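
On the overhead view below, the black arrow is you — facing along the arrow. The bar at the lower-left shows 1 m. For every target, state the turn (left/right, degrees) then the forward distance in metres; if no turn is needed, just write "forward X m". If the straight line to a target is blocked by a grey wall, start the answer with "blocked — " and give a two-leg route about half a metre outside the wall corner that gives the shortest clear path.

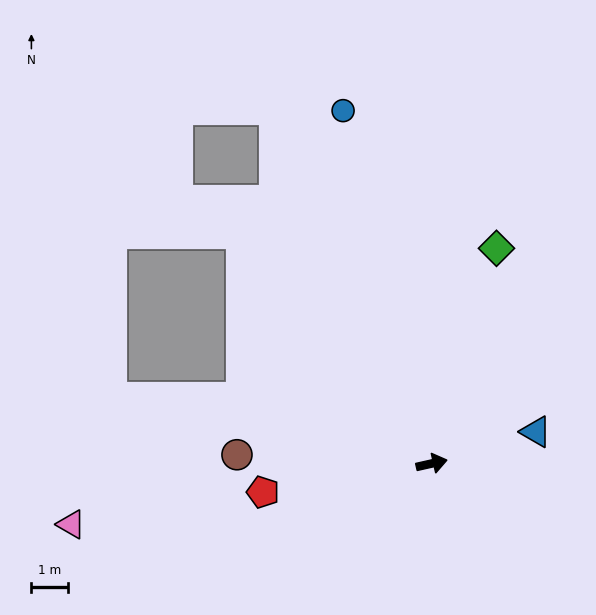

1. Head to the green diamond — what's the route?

turn left 61°, forward 6.2 m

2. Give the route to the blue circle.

turn left 91°, forward 10.0 m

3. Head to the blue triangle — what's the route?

turn left 4°, forward 3.0 m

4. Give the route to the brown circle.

turn left 165°, forward 5.4 m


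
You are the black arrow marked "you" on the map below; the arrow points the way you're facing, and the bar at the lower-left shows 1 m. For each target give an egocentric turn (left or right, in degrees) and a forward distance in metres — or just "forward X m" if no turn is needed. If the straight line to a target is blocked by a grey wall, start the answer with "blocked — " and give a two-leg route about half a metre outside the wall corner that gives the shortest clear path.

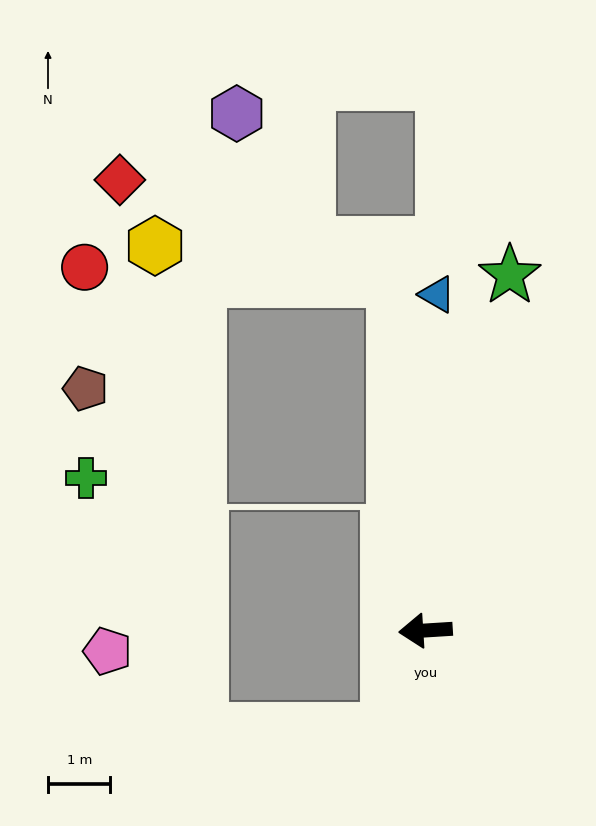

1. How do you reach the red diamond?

blocked — turn right 88°, forward 5.6 m, then turn left 64°, forward 4.7 m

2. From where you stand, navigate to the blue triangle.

turn right 96°, forward 5.4 m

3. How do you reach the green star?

turn right 107°, forward 5.8 m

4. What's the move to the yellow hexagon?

blocked — turn right 88°, forward 5.6 m, then turn left 76°, forward 3.9 m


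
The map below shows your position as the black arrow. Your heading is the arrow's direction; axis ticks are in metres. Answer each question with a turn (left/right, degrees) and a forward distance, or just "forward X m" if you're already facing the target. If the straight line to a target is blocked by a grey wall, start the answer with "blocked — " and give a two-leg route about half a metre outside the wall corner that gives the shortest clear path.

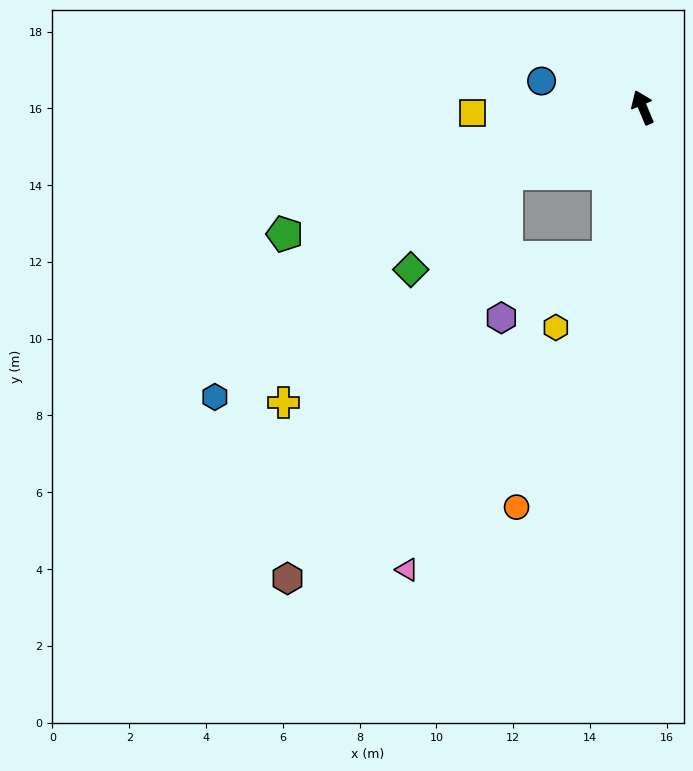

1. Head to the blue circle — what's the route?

turn left 53°, forward 2.7 m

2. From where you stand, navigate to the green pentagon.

turn left 87°, forward 9.9 m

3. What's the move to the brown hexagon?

blocked — turn left 93°, forward 3.9 m, then turn left 36°, forward 12.0 m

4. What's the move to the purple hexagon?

blocked — turn left 144°, forward 4.0 m, then turn right 47°, forward 3.2 m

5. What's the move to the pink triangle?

blocked — turn left 93°, forward 3.9 m, then turn left 50°, forward 10.6 m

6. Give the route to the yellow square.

turn left 69°, forward 4.4 m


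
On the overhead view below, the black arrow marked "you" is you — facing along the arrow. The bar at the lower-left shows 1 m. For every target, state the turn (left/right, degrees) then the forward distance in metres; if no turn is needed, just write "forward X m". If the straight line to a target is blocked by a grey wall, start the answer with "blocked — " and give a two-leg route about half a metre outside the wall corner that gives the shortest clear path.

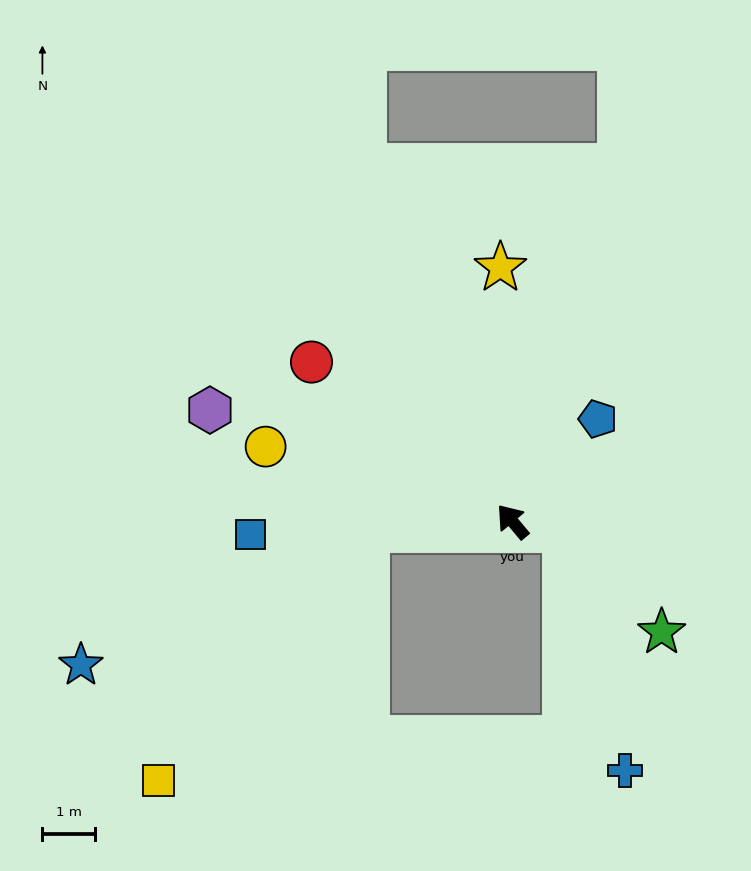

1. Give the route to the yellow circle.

turn left 33°, forward 4.9 m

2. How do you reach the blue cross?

blocked — turn right 139°, forward 1.0 m, then turn right 67°, forward 4.7 m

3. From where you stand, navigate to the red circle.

turn left 12°, forward 4.9 m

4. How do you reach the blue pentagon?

turn right 80°, forward 2.5 m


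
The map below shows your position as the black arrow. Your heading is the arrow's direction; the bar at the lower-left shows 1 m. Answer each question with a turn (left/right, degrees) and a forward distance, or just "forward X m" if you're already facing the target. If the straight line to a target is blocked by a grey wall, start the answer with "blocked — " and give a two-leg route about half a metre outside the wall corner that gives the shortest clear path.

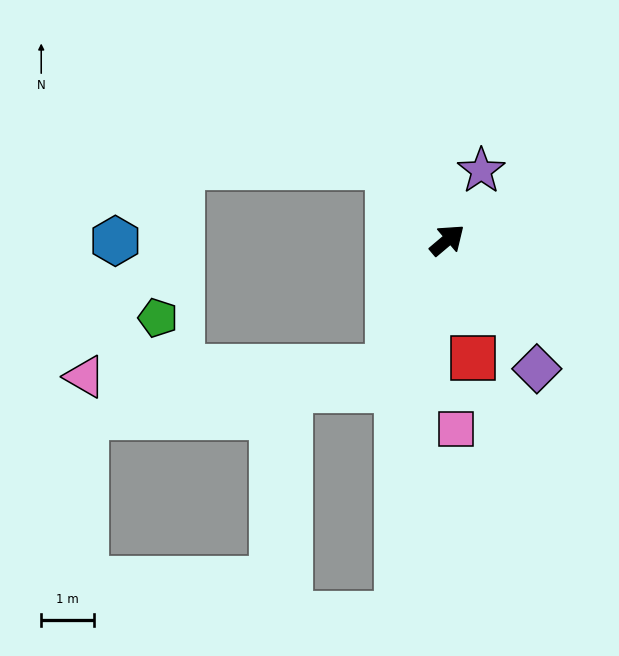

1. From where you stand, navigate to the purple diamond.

turn right 95°, forward 3.0 m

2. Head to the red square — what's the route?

turn right 118°, forward 2.3 m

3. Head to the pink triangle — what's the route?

blocked — turn right 155°, forward 2.6 m, then turn right 63°, forward 5.7 m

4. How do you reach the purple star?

turn left 24°, forward 1.5 m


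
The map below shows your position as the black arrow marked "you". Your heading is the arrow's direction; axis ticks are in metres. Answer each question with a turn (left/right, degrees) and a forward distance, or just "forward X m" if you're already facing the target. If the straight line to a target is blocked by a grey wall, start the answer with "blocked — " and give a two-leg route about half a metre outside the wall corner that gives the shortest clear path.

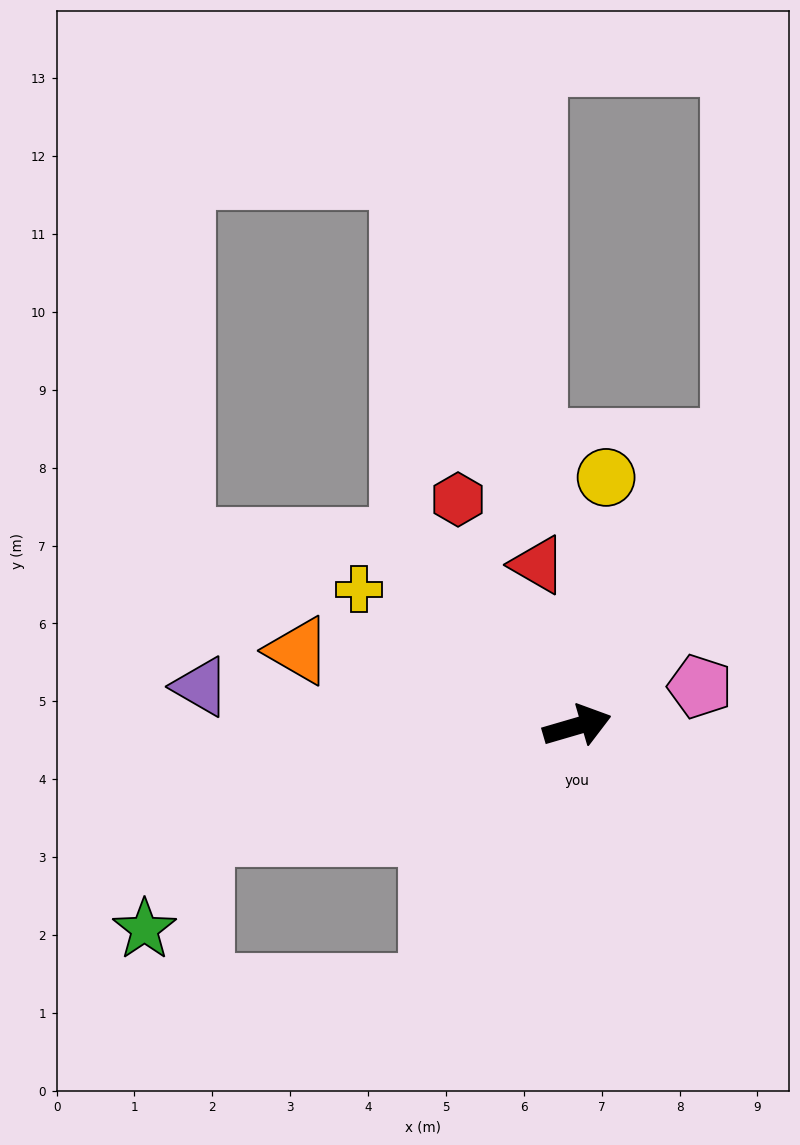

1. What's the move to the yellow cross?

turn left 132°, forward 3.3 m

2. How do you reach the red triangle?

turn left 87°, forward 2.1 m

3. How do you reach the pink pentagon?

forward 1.7 m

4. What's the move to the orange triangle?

turn left 149°, forward 3.7 m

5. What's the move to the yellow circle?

turn left 67°, forward 3.2 m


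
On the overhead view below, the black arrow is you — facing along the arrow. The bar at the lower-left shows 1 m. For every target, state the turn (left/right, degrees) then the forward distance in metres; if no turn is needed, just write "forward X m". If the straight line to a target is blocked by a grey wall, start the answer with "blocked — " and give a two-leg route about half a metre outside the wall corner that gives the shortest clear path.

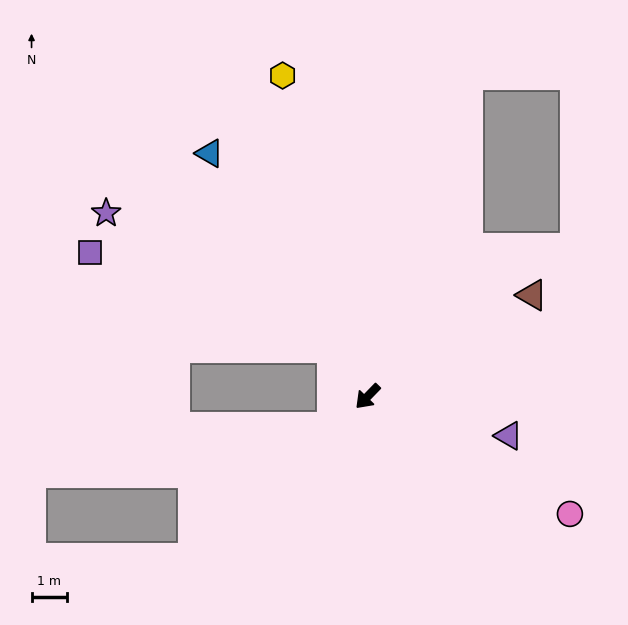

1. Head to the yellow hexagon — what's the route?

turn right 121°, forward 9.3 m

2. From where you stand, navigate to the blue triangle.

turn right 103°, forward 8.1 m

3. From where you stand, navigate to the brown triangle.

turn left 166°, forward 5.4 m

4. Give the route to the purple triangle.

turn left 119°, forward 4.1 m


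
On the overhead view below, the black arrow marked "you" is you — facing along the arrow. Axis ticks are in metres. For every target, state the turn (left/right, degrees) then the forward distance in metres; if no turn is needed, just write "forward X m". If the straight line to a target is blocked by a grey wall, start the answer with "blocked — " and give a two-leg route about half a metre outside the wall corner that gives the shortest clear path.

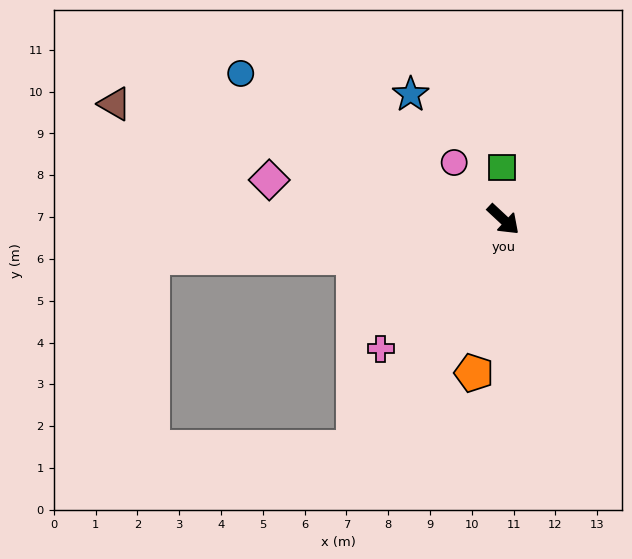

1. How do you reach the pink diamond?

turn right 147°, forward 5.7 m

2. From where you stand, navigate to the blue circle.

turn right 166°, forward 7.2 m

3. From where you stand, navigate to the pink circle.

turn left 174°, forward 1.8 m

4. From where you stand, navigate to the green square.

turn left 135°, forward 1.2 m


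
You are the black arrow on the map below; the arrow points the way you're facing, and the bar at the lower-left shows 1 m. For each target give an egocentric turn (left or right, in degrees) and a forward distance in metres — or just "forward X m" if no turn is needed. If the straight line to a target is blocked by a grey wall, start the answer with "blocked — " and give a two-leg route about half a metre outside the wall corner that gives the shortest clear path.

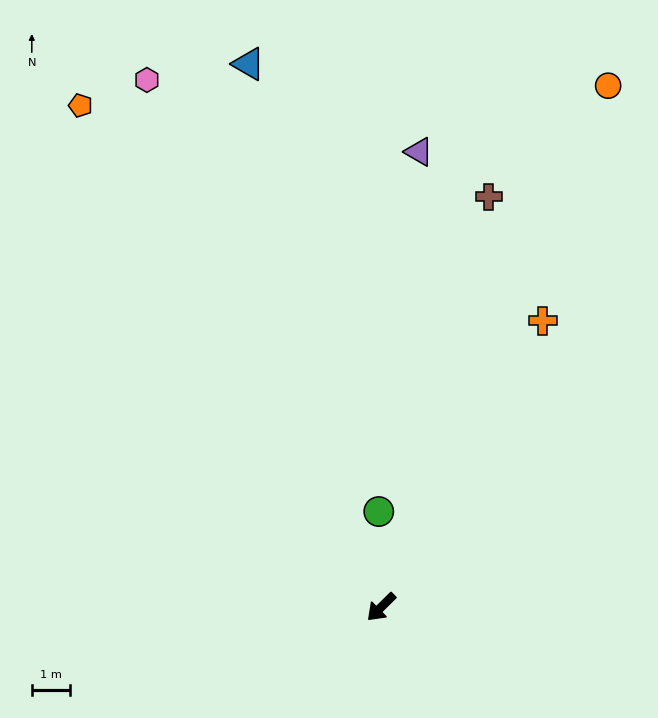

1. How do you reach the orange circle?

turn right 158°, forward 15.1 m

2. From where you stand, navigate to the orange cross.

turn right 164°, forward 8.7 m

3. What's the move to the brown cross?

turn right 149°, forward 11.2 m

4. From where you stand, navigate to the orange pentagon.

turn right 104°, forward 15.5 m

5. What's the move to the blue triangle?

turn right 121°, forward 14.8 m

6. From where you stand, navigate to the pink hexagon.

turn right 111°, forward 15.3 m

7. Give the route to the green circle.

turn right 133°, forward 2.5 m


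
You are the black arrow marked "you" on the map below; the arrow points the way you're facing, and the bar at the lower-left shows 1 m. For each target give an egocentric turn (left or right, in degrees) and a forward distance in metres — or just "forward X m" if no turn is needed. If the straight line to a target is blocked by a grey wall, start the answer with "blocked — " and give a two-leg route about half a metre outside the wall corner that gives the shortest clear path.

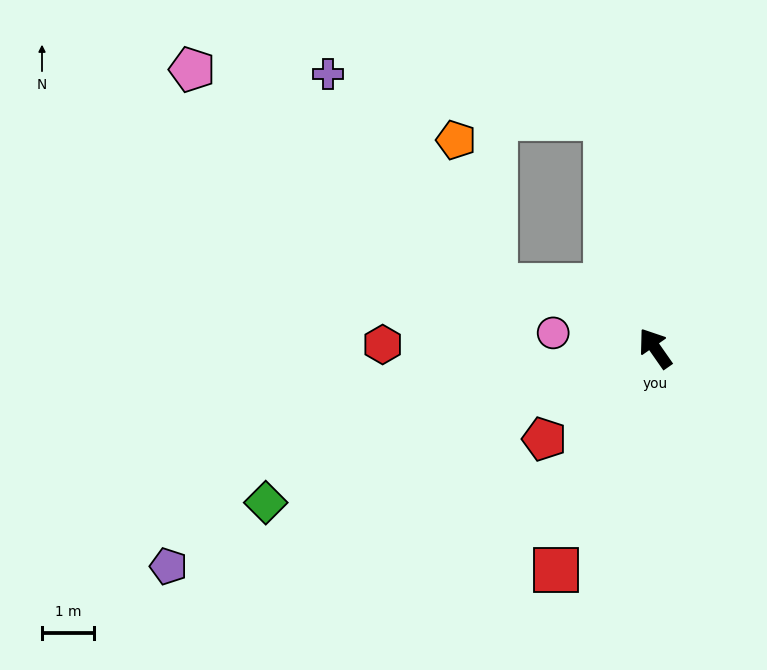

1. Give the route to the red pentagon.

turn left 94°, forward 2.8 m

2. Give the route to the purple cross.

blocked — turn right 23°, forward 4.5 m, then turn left 69°, forward 5.4 m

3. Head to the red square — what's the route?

turn left 121°, forward 4.7 m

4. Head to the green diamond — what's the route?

turn left 77°, forward 8.1 m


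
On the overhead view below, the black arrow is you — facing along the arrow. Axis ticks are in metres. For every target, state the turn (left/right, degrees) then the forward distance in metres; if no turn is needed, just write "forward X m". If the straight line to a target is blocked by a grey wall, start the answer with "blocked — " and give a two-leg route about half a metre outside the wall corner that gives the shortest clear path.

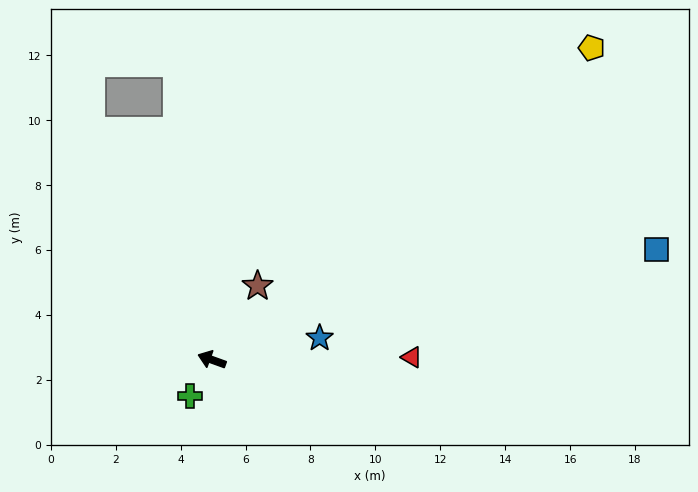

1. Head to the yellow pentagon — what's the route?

turn right 121°, forward 15.1 m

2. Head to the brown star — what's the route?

turn right 102°, forward 2.7 m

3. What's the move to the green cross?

turn left 79°, forward 1.3 m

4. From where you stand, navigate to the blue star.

turn right 149°, forward 3.4 m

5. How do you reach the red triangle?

turn right 159°, forward 6.2 m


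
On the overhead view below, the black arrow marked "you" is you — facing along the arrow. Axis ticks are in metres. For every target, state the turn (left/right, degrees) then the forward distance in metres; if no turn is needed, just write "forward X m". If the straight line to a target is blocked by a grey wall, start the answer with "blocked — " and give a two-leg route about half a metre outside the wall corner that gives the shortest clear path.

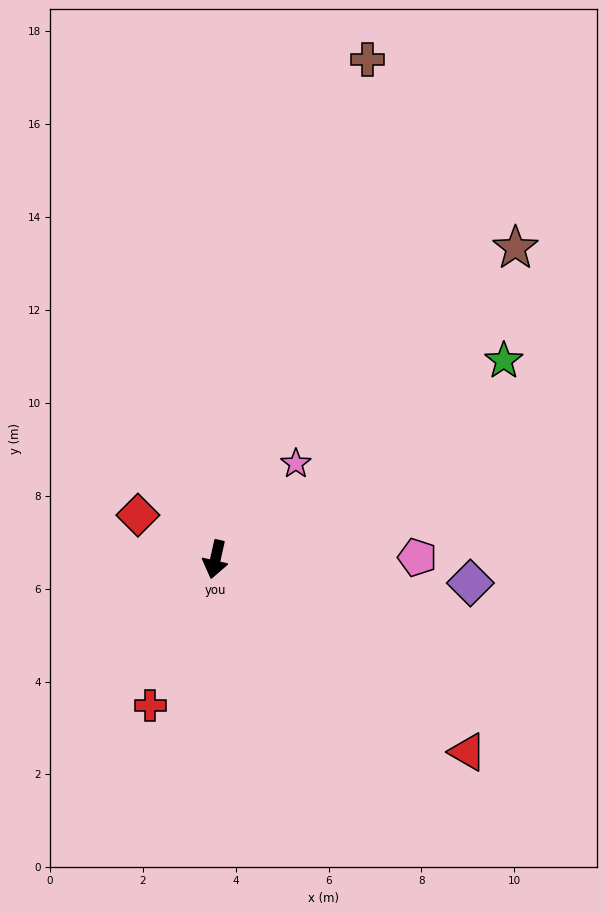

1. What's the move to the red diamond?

turn right 107°, forward 1.9 m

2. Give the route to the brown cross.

turn left 176°, forward 11.2 m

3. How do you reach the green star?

turn left 137°, forward 7.5 m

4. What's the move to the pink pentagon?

turn left 103°, forward 4.3 m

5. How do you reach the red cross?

turn right 11°, forward 3.4 m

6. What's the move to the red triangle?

turn left 65°, forward 6.8 m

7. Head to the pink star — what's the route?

turn left 153°, forward 2.7 m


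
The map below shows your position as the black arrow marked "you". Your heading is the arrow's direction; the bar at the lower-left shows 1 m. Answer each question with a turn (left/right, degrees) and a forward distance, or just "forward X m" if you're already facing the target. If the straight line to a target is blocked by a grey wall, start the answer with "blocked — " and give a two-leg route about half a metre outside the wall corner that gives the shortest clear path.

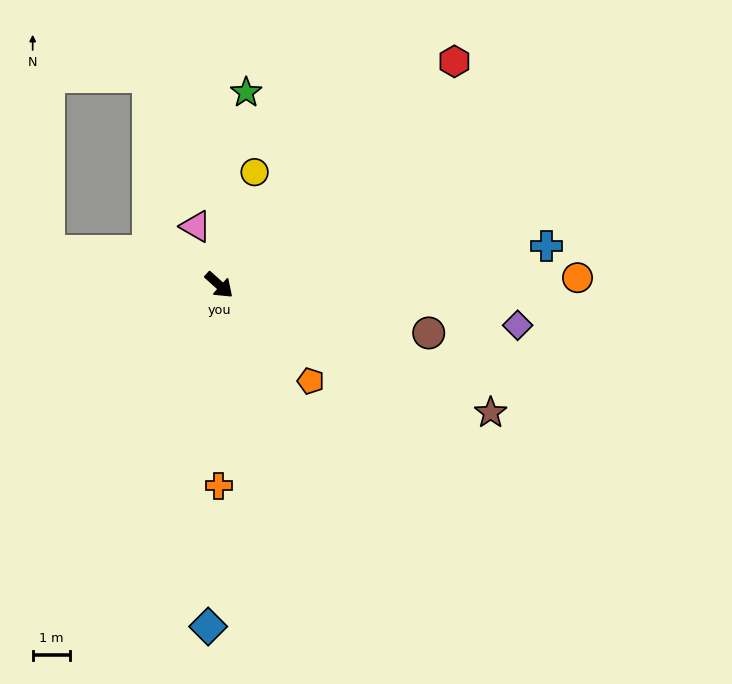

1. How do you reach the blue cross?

turn left 49°, forward 8.8 m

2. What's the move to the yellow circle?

turn left 115°, forward 3.2 m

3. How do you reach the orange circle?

turn left 43°, forward 9.6 m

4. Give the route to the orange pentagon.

turn right 4°, forward 3.5 m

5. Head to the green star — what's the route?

turn left 124°, forward 5.2 m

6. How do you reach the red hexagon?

turn left 86°, forward 8.7 m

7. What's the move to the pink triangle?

turn left 154°, forward 1.7 m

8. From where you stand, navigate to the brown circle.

turn left 29°, forward 5.7 m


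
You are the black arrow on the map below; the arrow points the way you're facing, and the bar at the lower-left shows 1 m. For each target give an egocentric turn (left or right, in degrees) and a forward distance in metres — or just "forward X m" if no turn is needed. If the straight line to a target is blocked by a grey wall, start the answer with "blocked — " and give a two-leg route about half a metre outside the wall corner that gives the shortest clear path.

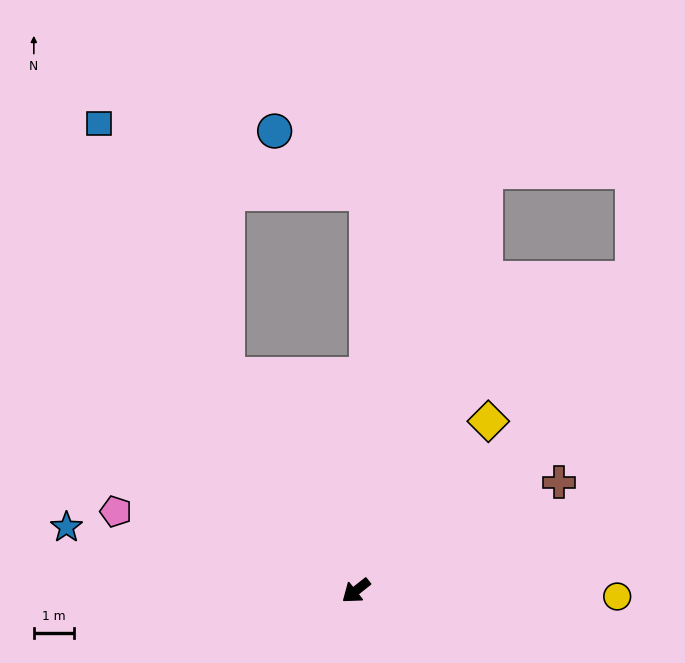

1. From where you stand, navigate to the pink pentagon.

turn right 57°, forward 6.3 m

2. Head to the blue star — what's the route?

turn right 51°, forward 7.4 m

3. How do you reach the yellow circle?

turn left 140°, forward 6.5 m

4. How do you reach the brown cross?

turn left 170°, forward 5.7 m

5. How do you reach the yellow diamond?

turn right 166°, forward 5.4 m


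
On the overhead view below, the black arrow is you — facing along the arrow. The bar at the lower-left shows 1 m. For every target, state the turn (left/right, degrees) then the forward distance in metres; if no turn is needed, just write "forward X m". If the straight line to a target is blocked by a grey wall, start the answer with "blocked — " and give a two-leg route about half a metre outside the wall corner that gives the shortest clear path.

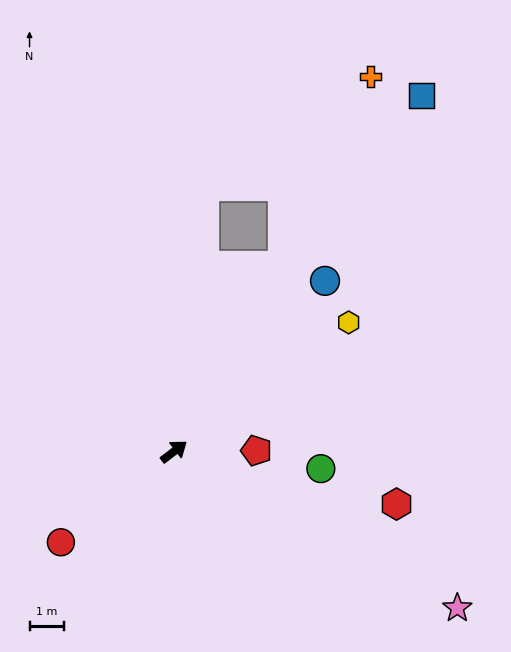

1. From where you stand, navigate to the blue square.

turn left 18°, forward 12.6 m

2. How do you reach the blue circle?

turn left 11°, forward 6.6 m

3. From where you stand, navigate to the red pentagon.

turn right 37°, forward 2.4 m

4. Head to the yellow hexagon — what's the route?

forward 6.3 m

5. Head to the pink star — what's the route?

turn right 66°, forward 9.4 m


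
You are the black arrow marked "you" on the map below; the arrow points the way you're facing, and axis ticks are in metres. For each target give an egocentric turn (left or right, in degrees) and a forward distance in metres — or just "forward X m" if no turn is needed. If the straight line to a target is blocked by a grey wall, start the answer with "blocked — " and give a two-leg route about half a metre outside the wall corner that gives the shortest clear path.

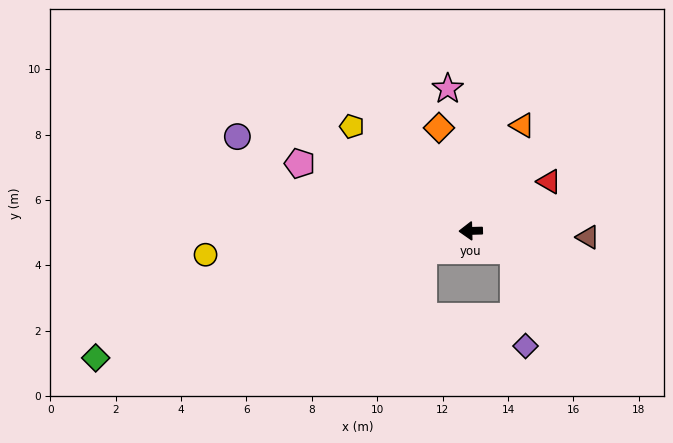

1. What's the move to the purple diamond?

blocked — turn left 154°, forward 1.4 m, then turn right 58°, forward 2.9 m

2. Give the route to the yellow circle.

turn left 4°, forward 8.1 m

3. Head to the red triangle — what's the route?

turn right 149°, forward 2.8 m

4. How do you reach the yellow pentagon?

turn right 43°, forward 4.8 m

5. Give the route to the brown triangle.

turn left 176°, forward 3.6 m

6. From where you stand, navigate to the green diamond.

turn left 17°, forward 12.1 m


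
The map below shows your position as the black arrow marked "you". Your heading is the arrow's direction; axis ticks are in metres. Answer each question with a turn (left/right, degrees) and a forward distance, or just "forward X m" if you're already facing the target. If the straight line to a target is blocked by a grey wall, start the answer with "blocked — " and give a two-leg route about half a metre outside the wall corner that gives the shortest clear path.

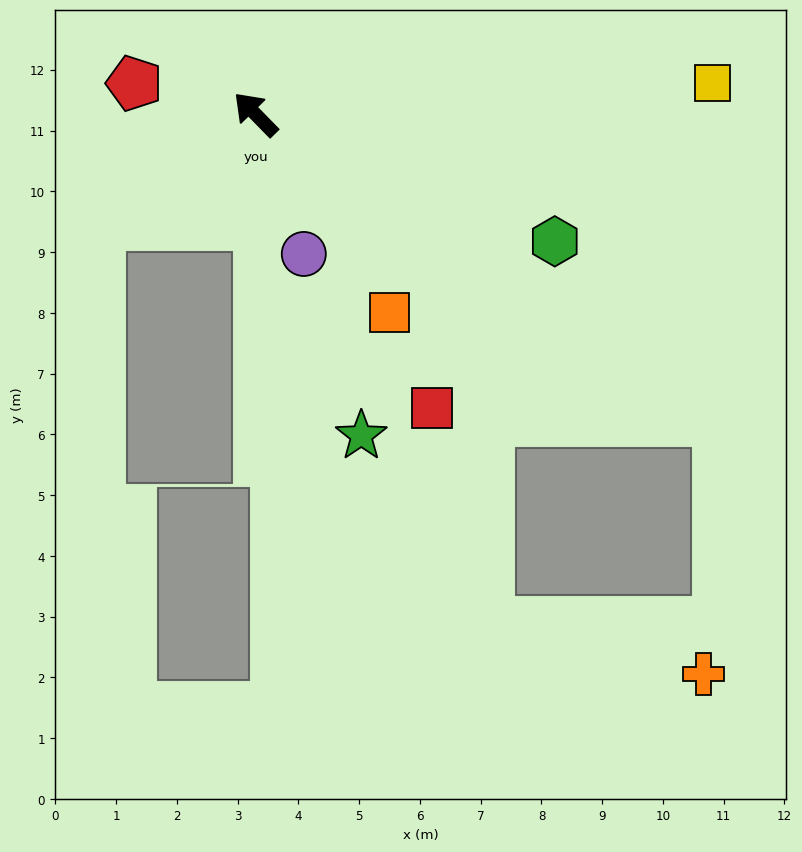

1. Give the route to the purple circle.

turn left 155°, forward 2.4 m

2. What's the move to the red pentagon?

turn left 31°, forward 2.1 m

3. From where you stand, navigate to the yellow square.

turn right 130°, forward 7.5 m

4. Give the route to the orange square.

turn left 170°, forward 3.9 m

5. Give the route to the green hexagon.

turn right 157°, forward 5.4 m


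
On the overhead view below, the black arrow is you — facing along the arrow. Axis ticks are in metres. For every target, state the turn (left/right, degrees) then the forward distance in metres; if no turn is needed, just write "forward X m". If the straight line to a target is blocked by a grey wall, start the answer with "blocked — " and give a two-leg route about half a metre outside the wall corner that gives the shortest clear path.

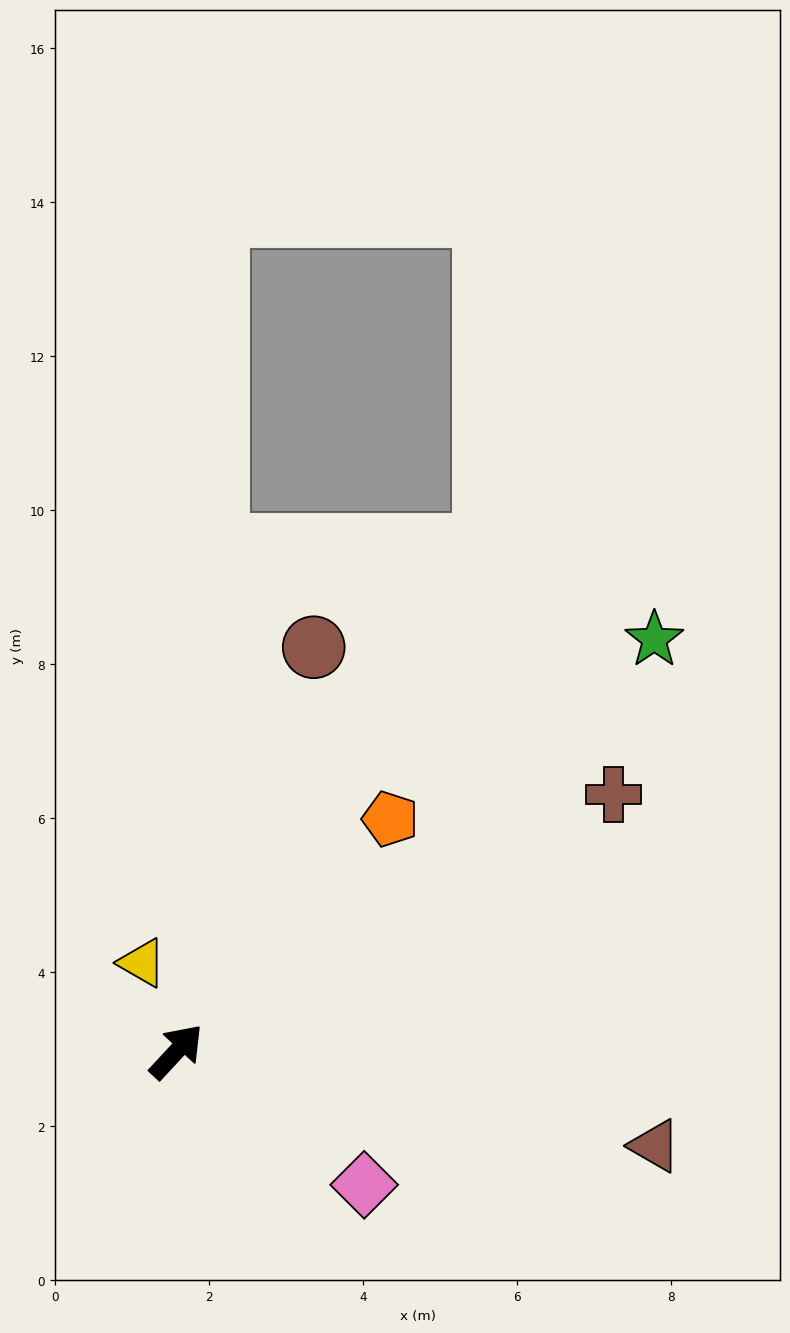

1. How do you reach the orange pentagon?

forward 4.1 m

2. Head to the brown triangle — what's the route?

turn right 58°, forward 6.3 m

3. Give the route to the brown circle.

turn left 24°, forward 5.5 m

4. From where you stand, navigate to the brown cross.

turn right 17°, forward 6.6 m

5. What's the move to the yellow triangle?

turn left 64°, forward 1.2 m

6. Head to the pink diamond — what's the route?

turn right 83°, forward 3.0 m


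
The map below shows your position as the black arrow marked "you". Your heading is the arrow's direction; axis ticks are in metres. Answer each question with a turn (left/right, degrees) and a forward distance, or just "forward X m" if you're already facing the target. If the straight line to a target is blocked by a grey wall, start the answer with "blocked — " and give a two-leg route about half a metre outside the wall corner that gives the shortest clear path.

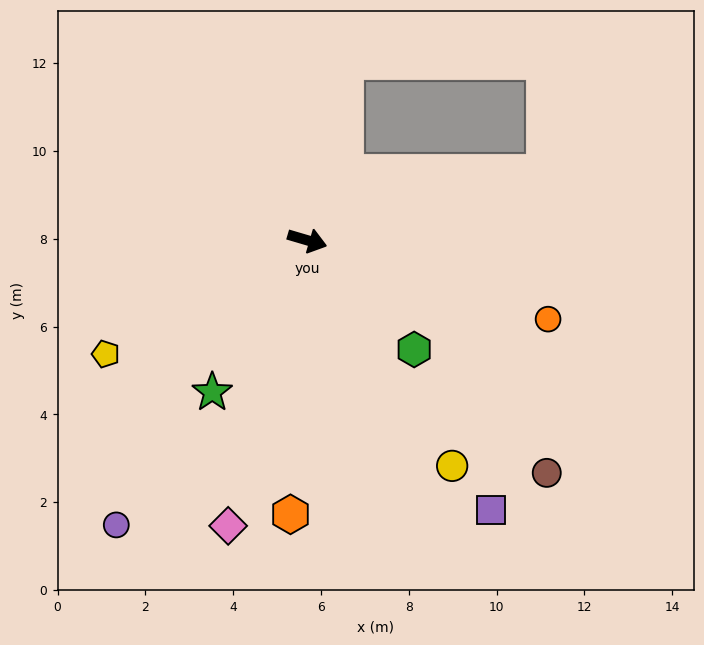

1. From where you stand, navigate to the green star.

turn right 106°, forward 4.1 m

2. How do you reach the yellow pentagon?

turn right 134°, forward 5.3 m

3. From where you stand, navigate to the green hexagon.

turn right 29°, forward 3.5 m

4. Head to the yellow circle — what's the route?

turn right 41°, forward 6.1 m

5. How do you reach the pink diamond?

turn right 89°, forward 6.7 m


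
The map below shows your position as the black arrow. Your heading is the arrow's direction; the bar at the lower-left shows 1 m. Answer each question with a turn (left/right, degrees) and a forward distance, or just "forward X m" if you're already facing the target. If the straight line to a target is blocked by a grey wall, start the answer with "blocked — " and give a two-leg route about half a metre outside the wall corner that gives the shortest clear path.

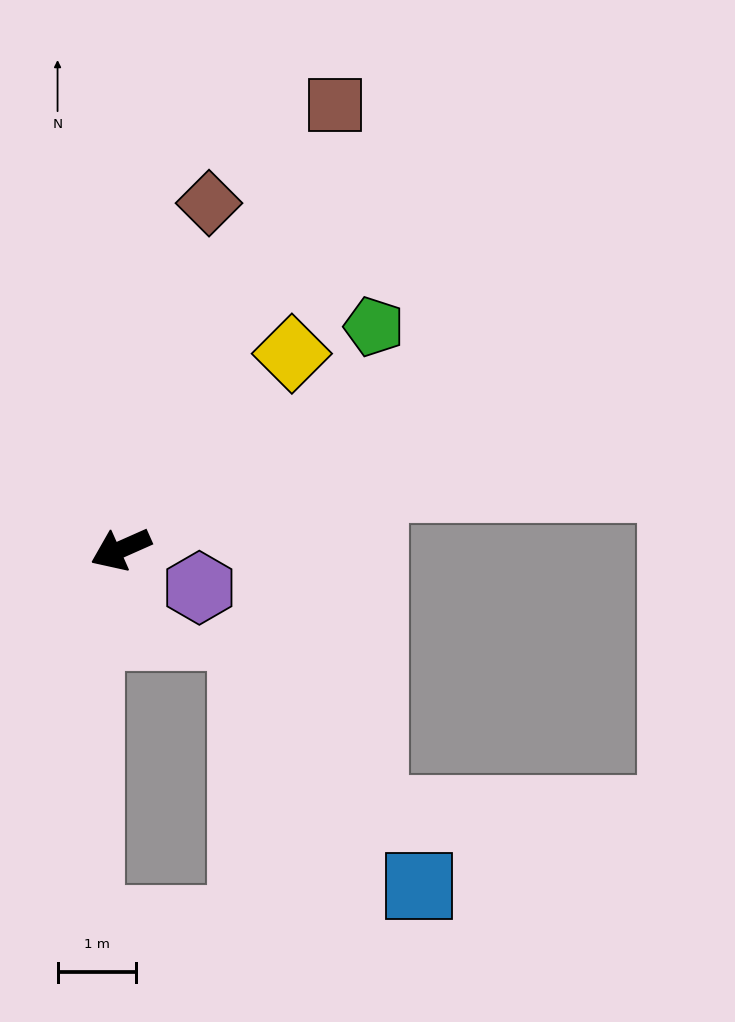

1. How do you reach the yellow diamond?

turn right 155°, forward 3.3 m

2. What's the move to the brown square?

turn right 140°, forward 6.3 m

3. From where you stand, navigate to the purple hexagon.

turn left 130°, forward 1.1 m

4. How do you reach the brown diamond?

turn right 128°, forward 4.6 m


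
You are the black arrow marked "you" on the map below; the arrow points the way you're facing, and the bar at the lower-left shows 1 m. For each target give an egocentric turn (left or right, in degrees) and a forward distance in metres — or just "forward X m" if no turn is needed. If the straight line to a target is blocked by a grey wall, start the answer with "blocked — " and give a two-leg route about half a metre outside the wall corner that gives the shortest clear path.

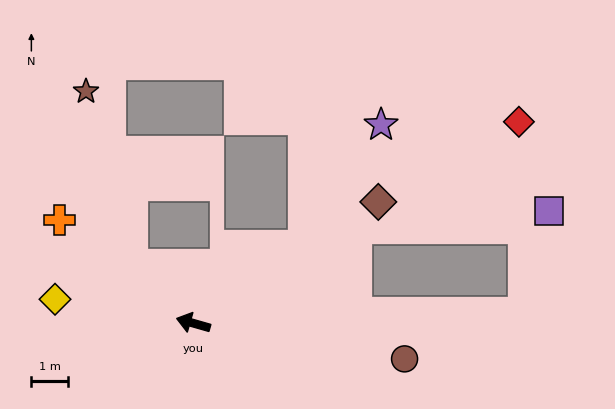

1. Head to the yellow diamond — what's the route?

turn left 6°, forward 3.8 m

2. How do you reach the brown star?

blocked — turn right 28°, forward 2.3 m, then turn right 31°, forward 4.8 m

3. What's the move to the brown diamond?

turn right 131°, forward 6.0 m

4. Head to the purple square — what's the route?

blocked — turn right 134°, forward 5.1 m, then turn right 25°, forward 5.2 m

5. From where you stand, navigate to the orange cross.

turn right 22°, forward 4.6 m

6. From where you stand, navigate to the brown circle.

turn right 174°, forward 5.8 m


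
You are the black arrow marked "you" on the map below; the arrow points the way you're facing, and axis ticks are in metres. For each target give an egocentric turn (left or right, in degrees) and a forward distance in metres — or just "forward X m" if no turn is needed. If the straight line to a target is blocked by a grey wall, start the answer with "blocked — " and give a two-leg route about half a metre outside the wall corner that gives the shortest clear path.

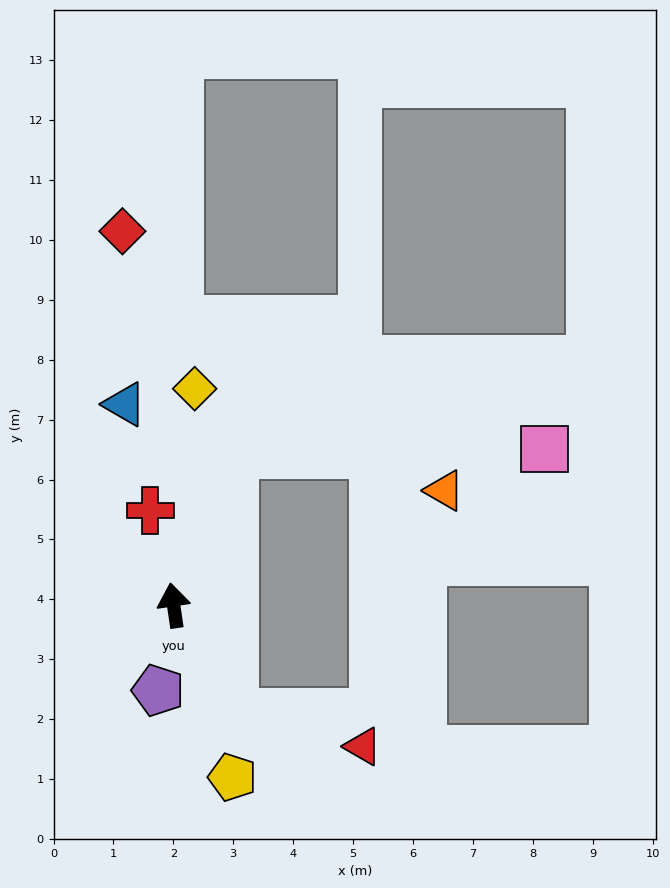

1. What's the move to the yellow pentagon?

turn right 169°, forward 3.0 m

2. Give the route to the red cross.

turn left 6°, forward 1.6 m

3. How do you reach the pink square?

blocked — turn right 30°, forward 2.7 m, then turn right 68°, forward 5.2 m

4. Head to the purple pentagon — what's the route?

turn left 161°, forward 1.4 m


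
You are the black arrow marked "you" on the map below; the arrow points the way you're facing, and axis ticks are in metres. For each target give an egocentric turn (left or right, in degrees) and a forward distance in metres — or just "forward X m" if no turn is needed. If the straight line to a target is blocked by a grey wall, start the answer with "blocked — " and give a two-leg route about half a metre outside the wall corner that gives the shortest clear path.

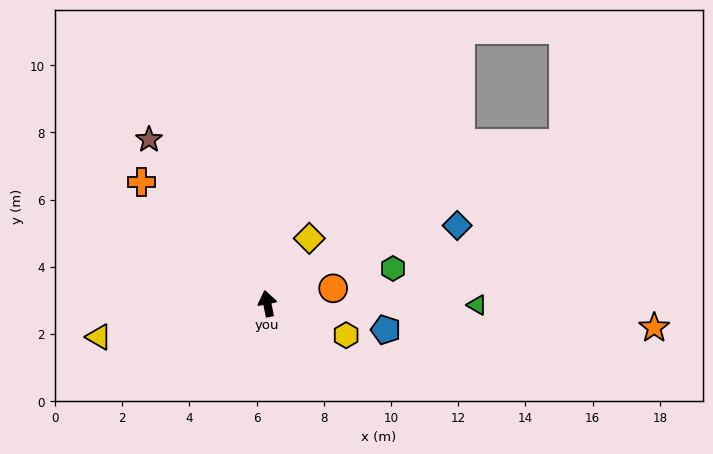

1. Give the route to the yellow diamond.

turn right 44°, forward 2.3 m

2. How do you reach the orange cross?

turn left 35°, forward 5.2 m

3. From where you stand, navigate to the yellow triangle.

turn left 90°, forward 5.1 m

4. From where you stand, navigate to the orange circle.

turn right 88°, forward 2.0 m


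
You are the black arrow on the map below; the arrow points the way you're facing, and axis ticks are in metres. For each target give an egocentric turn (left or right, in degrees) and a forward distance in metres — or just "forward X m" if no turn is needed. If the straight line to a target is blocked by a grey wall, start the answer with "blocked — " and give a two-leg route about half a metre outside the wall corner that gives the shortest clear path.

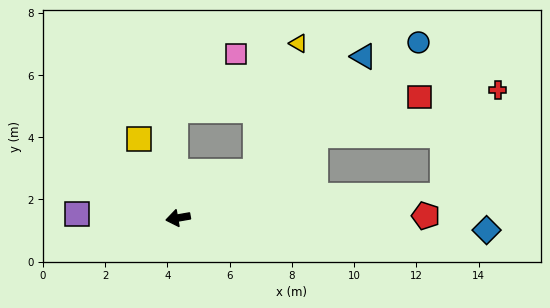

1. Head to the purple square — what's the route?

turn right 12°, forward 3.2 m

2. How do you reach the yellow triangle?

blocked — turn right 159°, forward 2.9 m, then turn left 41°, forward 4.3 m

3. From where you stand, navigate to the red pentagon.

turn left 171°, forward 8.0 m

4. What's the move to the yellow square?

turn right 74°, forward 2.8 m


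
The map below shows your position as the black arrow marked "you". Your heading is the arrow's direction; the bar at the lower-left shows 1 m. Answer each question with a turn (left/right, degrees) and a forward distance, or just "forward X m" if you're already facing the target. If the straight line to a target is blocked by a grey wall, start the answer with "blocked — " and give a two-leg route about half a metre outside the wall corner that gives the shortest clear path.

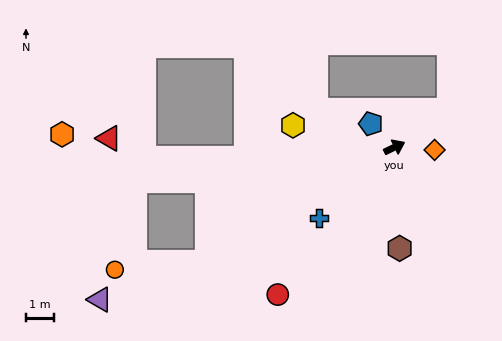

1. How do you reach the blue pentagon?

turn left 109°, forward 1.2 m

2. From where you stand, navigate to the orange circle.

blocked — turn right 174°, forward 7.8 m, then turn right 27°, forward 3.3 m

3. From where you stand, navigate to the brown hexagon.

turn right 113°, forward 3.6 m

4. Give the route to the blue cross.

turn right 163°, forward 3.7 m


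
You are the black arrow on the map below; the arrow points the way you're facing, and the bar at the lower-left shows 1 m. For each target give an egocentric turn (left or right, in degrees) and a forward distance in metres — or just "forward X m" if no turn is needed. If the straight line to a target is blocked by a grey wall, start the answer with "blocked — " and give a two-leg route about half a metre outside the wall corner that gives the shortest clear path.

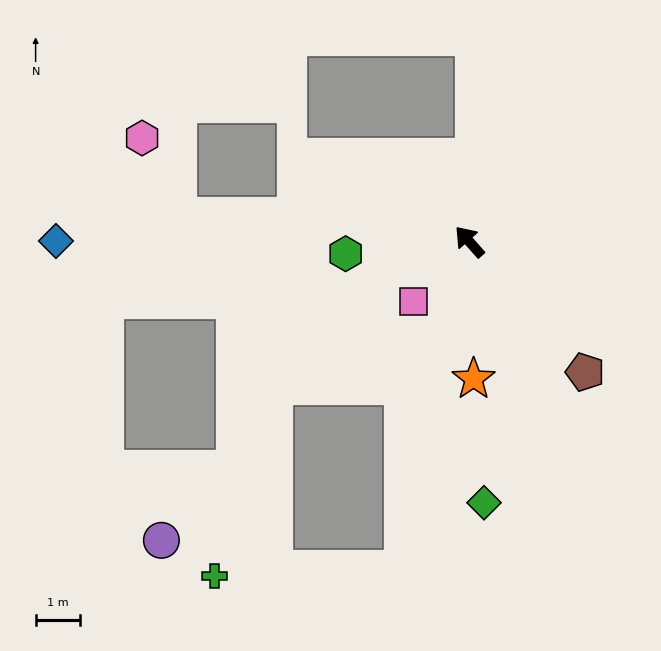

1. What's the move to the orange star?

turn left 140°, forward 3.1 m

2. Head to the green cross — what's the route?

blocked — turn left 127°, forward 7.5 m, then turn right 76°, forward 4.2 m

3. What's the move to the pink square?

turn left 96°, forward 1.9 m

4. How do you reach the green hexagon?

turn left 54°, forward 2.8 m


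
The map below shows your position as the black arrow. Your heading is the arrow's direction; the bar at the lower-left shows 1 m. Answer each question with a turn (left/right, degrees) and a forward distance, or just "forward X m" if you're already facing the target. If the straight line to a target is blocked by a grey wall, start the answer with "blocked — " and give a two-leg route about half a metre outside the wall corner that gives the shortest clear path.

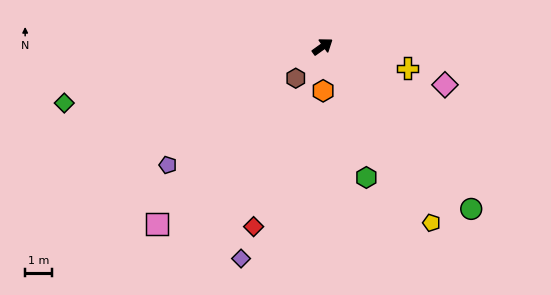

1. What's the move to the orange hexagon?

turn right 125°, forward 1.6 m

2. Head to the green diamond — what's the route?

turn left 157°, forward 9.8 m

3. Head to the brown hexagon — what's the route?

turn right 166°, forward 1.5 m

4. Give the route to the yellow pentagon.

turn right 94°, forward 7.7 m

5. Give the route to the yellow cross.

turn right 50°, forward 3.2 m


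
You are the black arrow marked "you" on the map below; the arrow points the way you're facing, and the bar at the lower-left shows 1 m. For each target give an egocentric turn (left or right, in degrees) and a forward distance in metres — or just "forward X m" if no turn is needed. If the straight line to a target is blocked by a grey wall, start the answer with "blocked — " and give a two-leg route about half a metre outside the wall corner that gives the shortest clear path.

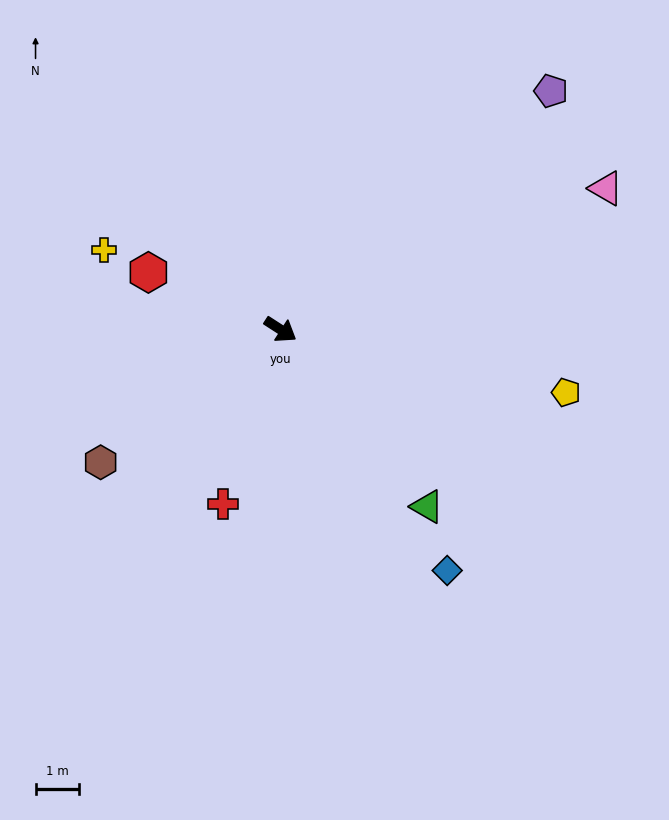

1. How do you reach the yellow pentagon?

turn left 20°, forward 6.7 m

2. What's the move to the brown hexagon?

turn right 111°, forward 5.1 m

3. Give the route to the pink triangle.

turn left 56°, forward 8.2 m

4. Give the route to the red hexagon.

turn right 171°, forward 3.3 m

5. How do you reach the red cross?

turn right 75°, forward 4.2 m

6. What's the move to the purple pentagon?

turn left 74°, forward 8.3 m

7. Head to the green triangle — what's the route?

turn right 18°, forward 5.3 m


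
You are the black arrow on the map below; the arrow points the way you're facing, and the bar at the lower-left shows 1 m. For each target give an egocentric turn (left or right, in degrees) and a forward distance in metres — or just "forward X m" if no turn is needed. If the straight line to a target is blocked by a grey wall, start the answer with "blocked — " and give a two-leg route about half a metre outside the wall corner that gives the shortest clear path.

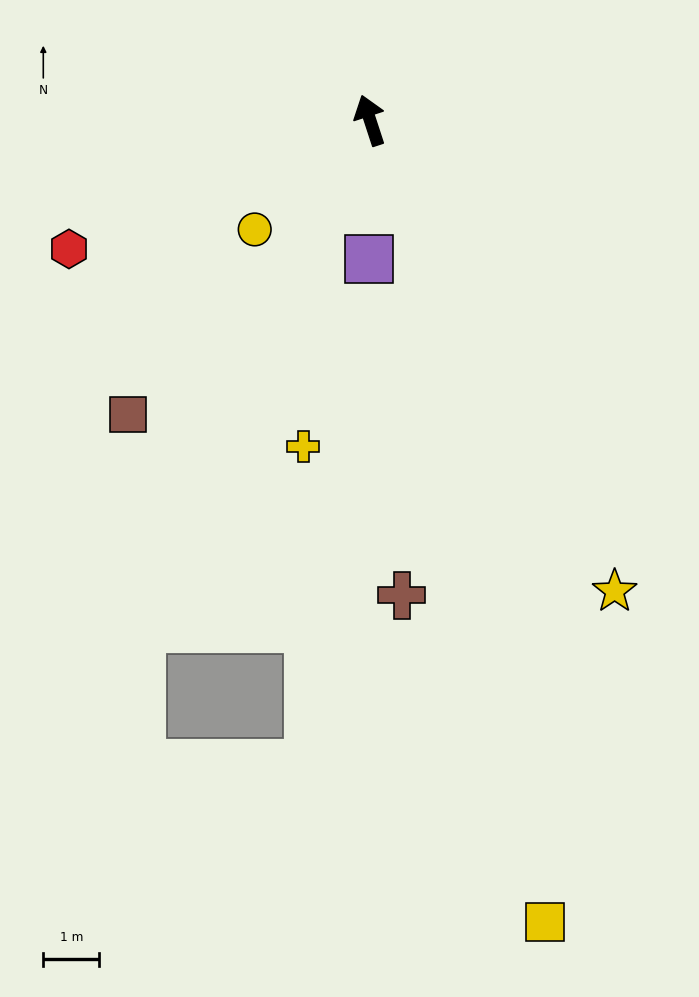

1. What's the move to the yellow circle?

turn left 115°, forward 2.8 m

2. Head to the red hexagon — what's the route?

turn left 95°, forward 5.8 m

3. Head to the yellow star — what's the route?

turn right 171°, forward 9.5 m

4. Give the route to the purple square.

turn left 161°, forward 2.5 m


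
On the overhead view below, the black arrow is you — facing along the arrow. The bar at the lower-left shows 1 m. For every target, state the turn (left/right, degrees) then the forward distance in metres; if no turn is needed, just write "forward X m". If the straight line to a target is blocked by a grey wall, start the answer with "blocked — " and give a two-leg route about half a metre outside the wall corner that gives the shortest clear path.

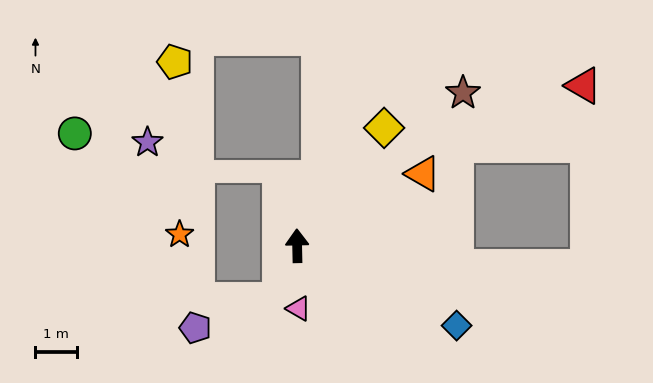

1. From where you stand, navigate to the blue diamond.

turn right 118°, forward 4.3 m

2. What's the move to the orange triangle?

turn right 61°, forward 3.5 m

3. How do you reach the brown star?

turn right 49°, forward 5.5 m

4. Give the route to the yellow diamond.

turn right 38°, forward 3.6 m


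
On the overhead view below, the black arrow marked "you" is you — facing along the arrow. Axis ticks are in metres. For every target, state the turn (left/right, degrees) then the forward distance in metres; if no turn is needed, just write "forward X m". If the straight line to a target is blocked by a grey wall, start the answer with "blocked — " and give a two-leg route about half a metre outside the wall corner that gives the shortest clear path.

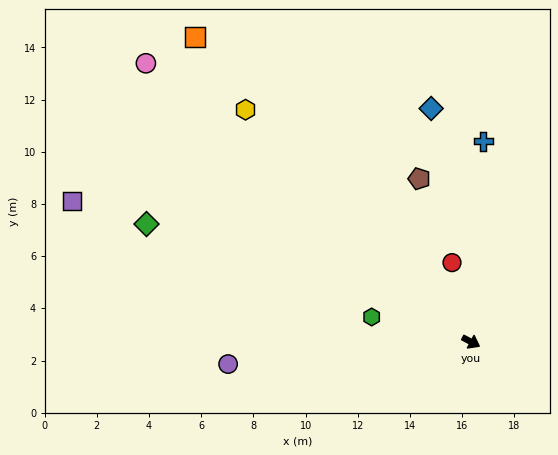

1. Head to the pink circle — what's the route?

turn left 167°, forward 16.4 m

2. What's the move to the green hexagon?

turn right 166°, forward 3.9 m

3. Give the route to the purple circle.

turn right 147°, forward 9.3 m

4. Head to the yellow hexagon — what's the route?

turn left 162°, forward 12.4 m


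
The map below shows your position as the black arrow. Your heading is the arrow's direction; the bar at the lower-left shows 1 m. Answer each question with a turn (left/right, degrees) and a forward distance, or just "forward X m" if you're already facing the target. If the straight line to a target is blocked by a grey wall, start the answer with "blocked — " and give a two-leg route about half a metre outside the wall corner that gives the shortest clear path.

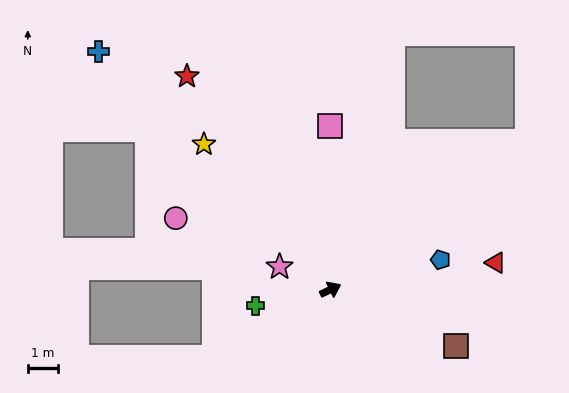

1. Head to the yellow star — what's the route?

turn left 105°, forward 6.4 m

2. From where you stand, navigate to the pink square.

turn left 64°, forward 5.4 m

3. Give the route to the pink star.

turn left 130°, forward 1.9 m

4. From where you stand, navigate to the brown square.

turn right 50°, forward 4.6 m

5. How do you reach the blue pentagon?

turn right 10°, forward 3.8 m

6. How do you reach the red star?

turn left 98°, forward 8.5 m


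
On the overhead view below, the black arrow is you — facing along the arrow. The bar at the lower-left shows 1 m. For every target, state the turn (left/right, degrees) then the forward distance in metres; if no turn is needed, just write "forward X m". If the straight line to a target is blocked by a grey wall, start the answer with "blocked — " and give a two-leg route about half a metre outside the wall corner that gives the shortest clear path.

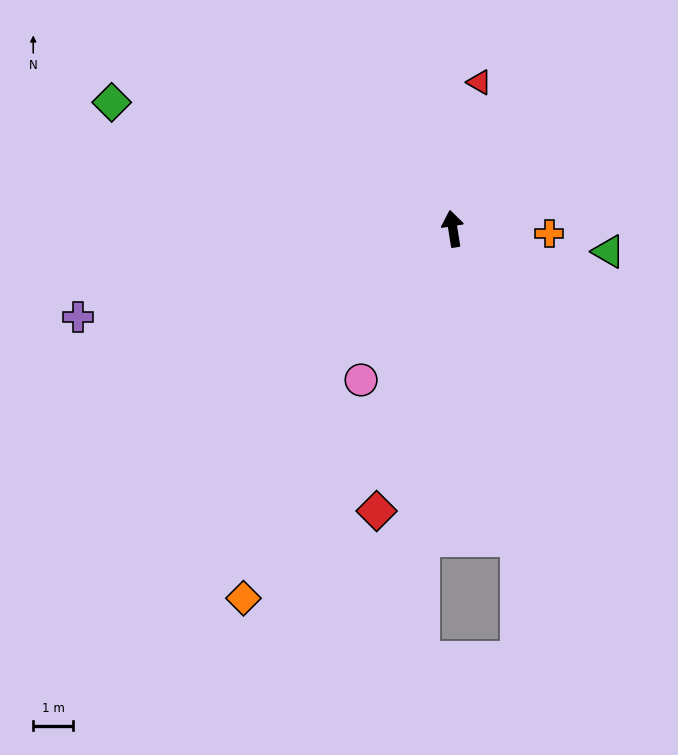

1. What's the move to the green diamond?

turn left 61°, forward 9.2 m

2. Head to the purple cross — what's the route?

turn left 94°, forward 9.7 m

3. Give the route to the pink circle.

turn left 140°, forward 4.5 m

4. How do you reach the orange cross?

turn right 102°, forward 2.4 m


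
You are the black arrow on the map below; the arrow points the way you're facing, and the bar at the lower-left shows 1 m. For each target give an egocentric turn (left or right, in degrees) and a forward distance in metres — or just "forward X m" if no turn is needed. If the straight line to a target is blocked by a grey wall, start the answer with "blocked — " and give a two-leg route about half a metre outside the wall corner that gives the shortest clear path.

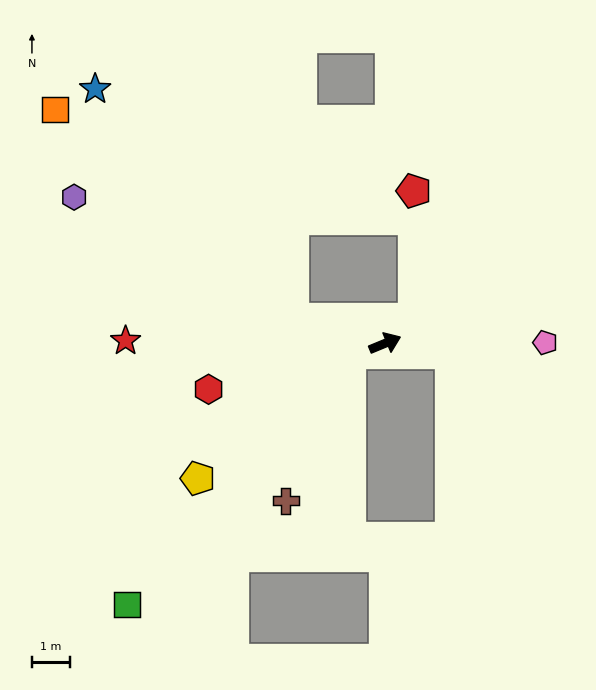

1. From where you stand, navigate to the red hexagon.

turn left 172°, forward 4.7 m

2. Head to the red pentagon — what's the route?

blocked — turn left 17°, forward 1.0 m, then turn left 51°, forward 3.3 m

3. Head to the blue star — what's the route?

blocked — turn left 143°, forward 2.5 m, then turn right 35°, forward 7.9 m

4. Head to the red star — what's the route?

turn left 157°, forward 6.7 m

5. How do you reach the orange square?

blocked — turn left 143°, forward 2.5 m, then turn right 27°, forward 8.3 m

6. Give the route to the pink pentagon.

turn right 22°, forward 4.2 m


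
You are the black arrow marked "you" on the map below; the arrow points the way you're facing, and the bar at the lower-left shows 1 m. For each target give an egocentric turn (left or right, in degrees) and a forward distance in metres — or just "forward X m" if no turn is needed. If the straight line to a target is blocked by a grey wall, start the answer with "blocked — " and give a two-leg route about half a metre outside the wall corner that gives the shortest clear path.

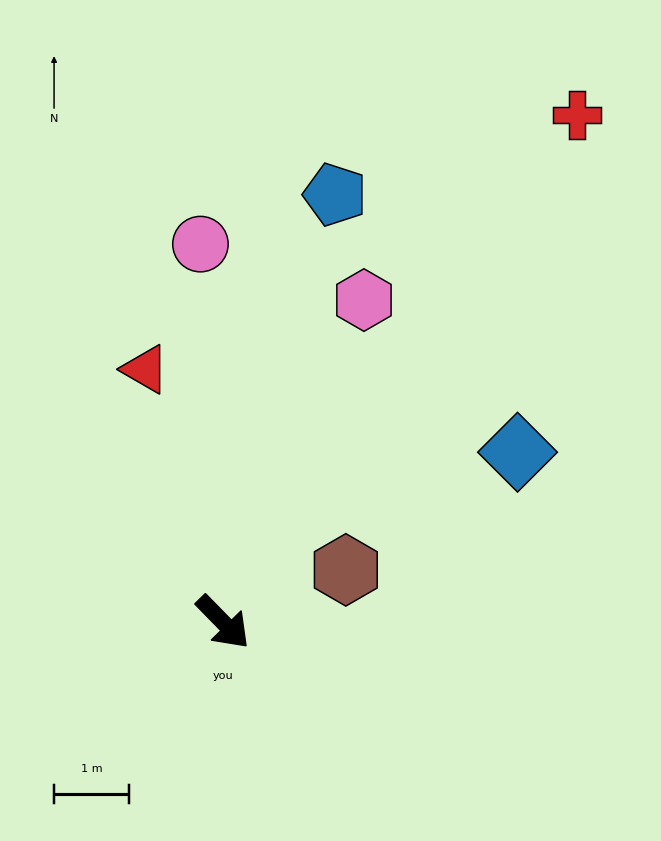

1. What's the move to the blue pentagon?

turn left 121°, forward 5.9 m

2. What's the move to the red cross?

turn left 101°, forward 8.2 m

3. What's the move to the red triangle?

turn left 153°, forward 3.5 m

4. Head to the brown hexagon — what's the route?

turn left 69°, forward 1.8 m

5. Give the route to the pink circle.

turn left 139°, forward 5.0 m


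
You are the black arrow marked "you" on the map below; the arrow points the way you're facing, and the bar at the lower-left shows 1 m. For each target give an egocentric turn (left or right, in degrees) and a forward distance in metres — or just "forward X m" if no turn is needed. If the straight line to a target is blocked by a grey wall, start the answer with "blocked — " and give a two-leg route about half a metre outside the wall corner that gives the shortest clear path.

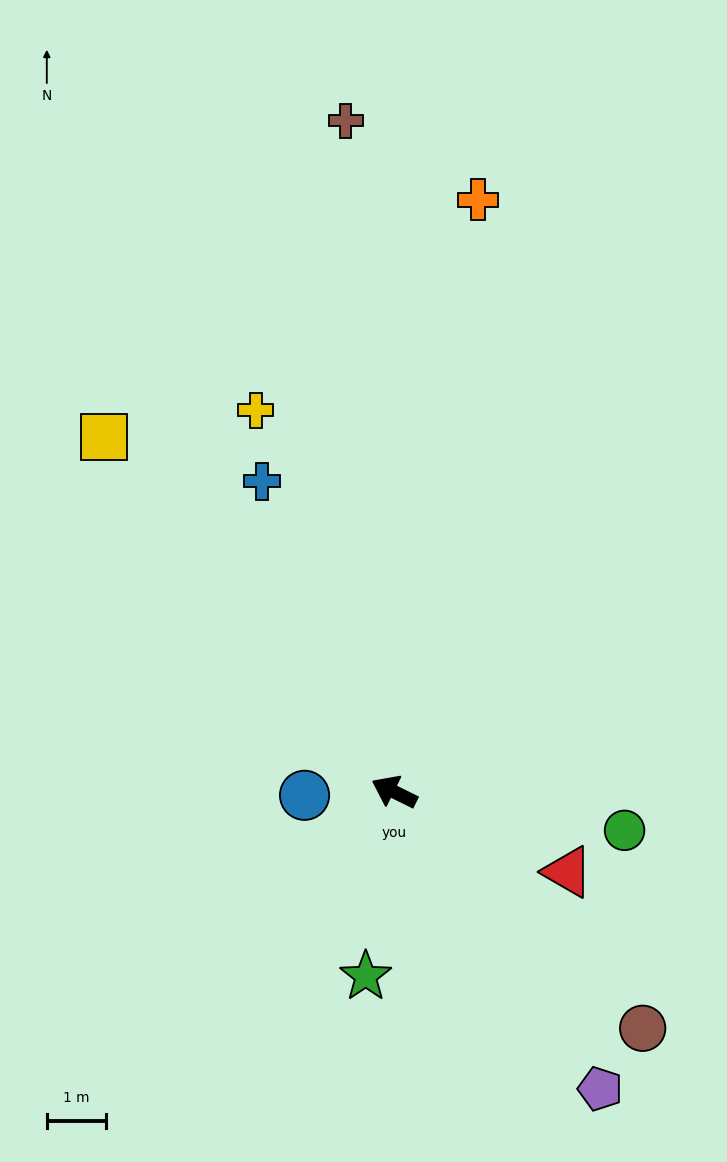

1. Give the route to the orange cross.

turn right 72°, forward 10.0 m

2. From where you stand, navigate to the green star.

turn left 108°, forward 3.1 m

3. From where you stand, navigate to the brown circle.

turn left 163°, forward 5.8 m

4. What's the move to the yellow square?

turn right 24°, forward 7.7 m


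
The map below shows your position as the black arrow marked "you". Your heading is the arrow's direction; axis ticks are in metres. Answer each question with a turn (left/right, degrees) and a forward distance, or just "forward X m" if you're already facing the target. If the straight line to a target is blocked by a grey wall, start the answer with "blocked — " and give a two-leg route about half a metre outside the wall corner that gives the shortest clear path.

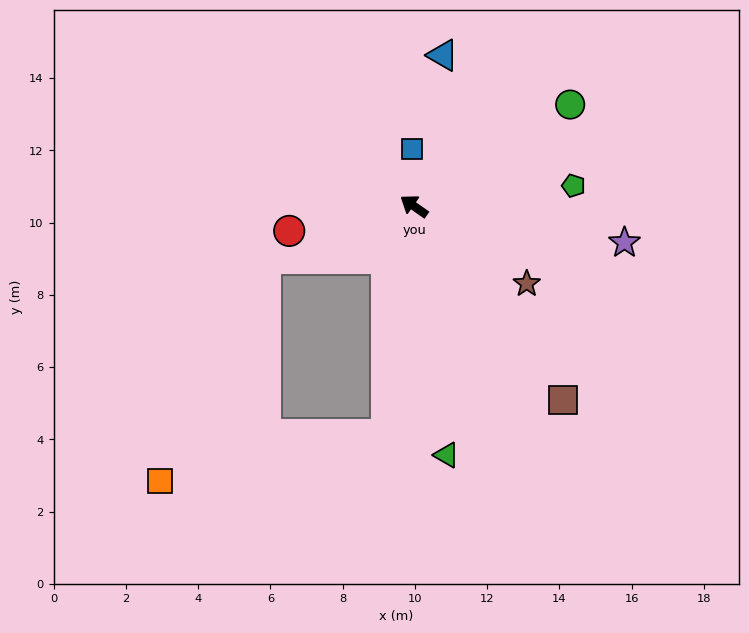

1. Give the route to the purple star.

turn right 155°, forward 5.9 m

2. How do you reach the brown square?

turn left 163°, forward 6.8 m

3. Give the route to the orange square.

blocked — turn left 118°, forward 6.4 m, then turn right 71°, forward 6.4 m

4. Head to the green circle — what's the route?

turn right 112°, forward 5.2 m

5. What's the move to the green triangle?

turn left 133°, forward 6.9 m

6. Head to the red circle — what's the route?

turn left 46°, forward 3.5 m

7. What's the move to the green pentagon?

turn right 138°, forward 4.5 m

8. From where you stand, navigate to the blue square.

turn right 53°, forward 1.6 m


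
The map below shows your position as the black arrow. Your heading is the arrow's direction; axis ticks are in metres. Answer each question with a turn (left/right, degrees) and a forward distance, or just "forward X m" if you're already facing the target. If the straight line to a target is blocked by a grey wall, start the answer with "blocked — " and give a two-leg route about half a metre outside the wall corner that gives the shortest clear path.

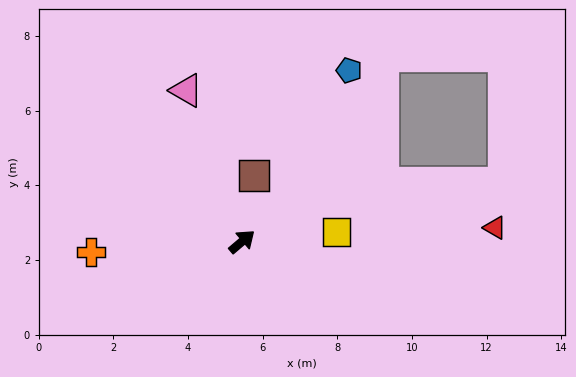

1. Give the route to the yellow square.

turn right 35°, forward 2.5 m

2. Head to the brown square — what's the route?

turn left 39°, forward 1.8 m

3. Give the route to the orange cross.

turn left 144°, forward 4.1 m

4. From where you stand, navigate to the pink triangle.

turn left 70°, forward 4.3 m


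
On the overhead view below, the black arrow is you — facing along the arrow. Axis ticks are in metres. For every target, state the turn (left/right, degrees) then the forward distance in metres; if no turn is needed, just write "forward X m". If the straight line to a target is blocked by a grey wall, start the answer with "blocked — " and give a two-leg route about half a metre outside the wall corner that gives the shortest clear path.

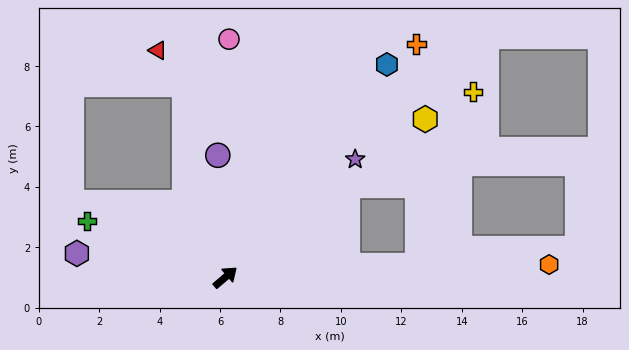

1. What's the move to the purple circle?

turn left 53°, forward 4.0 m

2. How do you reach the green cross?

turn left 117°, forward 4.9 m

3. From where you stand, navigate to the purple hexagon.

turn left 130°, forward 5.0 m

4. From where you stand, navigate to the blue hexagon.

turn left 12°, forward 8.8 m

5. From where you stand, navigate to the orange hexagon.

turn right 38°, forward 10.7 m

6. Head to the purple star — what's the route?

forward 5.8 m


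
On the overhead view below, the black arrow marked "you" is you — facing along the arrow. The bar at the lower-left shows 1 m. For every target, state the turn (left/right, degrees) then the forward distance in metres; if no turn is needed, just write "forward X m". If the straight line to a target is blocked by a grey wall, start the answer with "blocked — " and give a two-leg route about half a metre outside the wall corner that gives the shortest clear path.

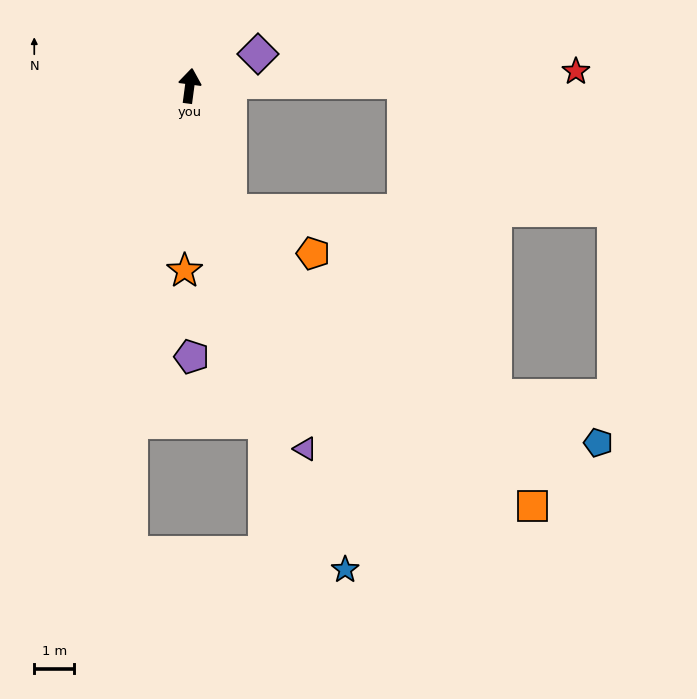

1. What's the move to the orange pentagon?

blocked — turn right 155°, forward 3.3 m, then turn left 46°, forward 2.3 m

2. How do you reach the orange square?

blocked — turn right 155°, forward 3.3 m, then turn left 28°, forward 10.6 m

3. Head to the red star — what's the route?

turn right 80°, forward 9.7 m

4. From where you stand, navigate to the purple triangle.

turn right 155°, forward 9.6 m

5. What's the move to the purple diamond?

turn right 57°, forward 1.9 m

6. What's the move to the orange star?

turn right 174°, forward 4.7 m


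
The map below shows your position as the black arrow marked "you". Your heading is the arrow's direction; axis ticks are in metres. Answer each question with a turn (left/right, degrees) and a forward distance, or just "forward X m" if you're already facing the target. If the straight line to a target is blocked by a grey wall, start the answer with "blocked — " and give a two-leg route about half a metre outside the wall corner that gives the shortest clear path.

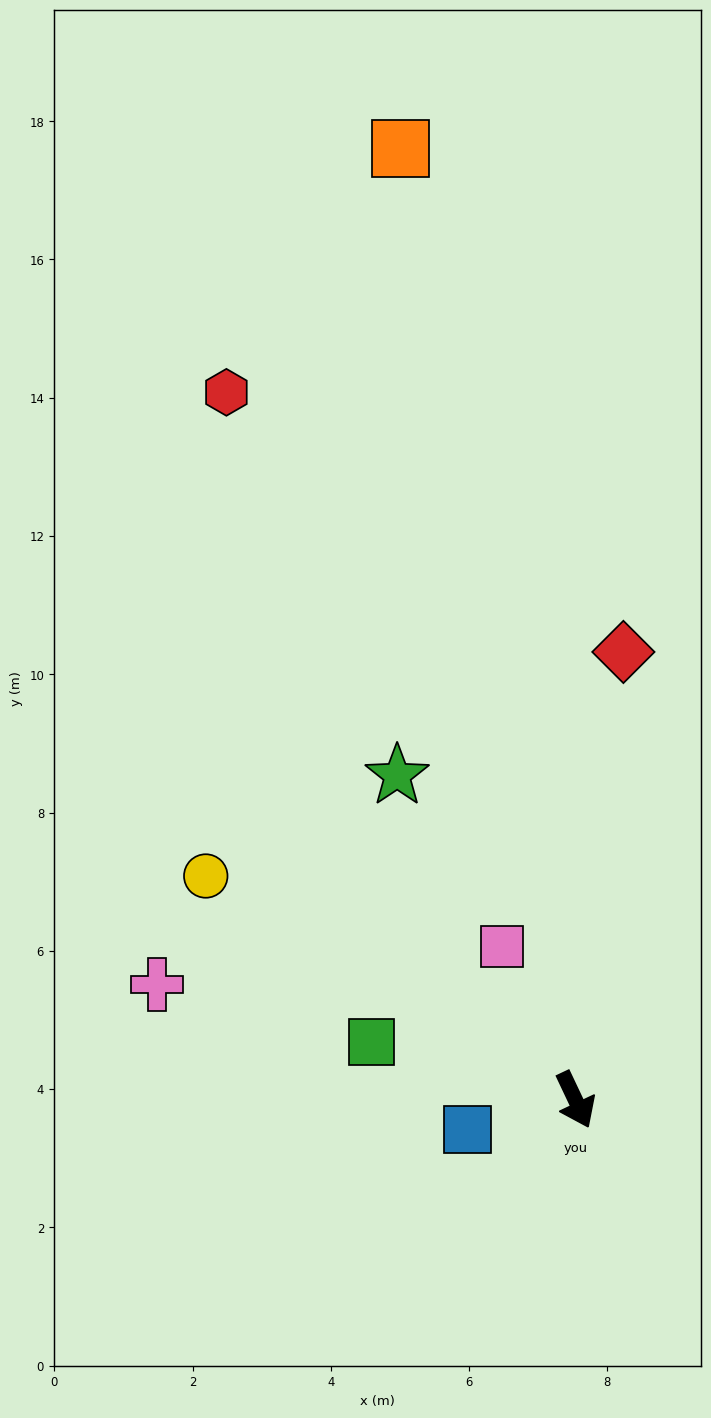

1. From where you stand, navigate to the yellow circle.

turn right 147°, forward 6.3 m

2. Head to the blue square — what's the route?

turn right 100°, forward 1.6 m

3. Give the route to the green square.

turn right 131°, forward 3.1 m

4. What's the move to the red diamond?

turn left 149°, forward 6.5 m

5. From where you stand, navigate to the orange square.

turn left 165°, forward 14.0 m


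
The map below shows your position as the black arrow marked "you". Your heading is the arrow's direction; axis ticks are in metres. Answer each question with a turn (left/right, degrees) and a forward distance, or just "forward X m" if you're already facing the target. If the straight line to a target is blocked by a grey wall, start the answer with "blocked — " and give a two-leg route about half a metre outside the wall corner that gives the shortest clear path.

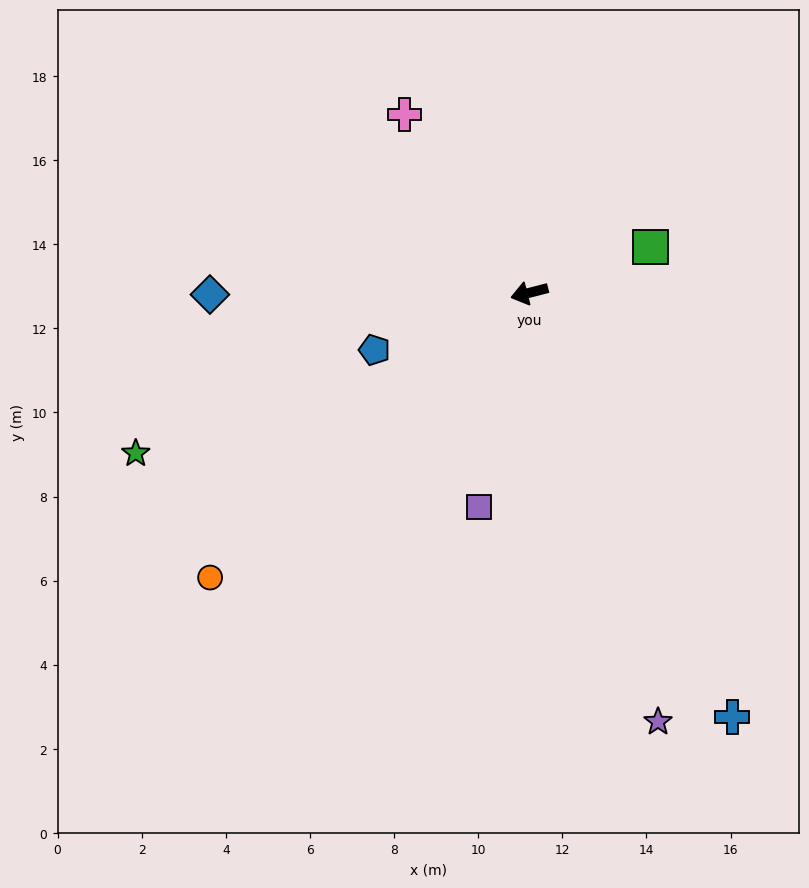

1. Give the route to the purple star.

turn left 92°, forward 10.6 m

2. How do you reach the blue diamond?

turn right 14°, forward 7.6 m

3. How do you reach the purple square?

turn left 62°, forward 5.2 m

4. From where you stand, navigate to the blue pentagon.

turn left 6°, forward 3.9 m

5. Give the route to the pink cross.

turn right 69°, forward 5.2 m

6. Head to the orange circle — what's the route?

turn left 27°, forward 10.2 m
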